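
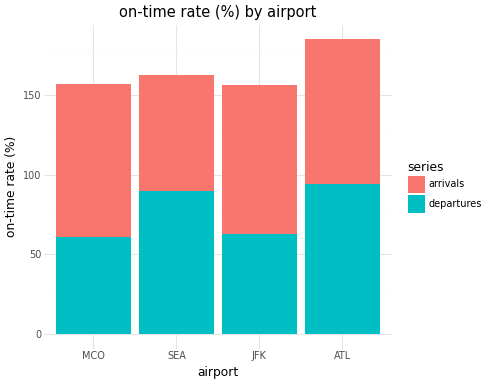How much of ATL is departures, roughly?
≈ 100

departures top ≈ 100, bottom ≈ 0; segment ≈ 100.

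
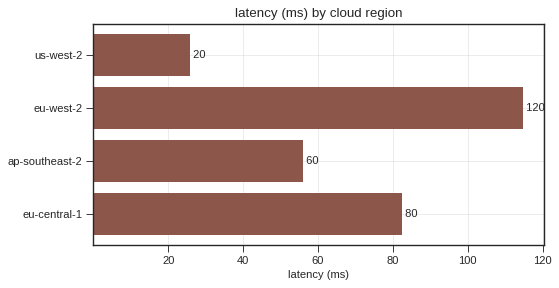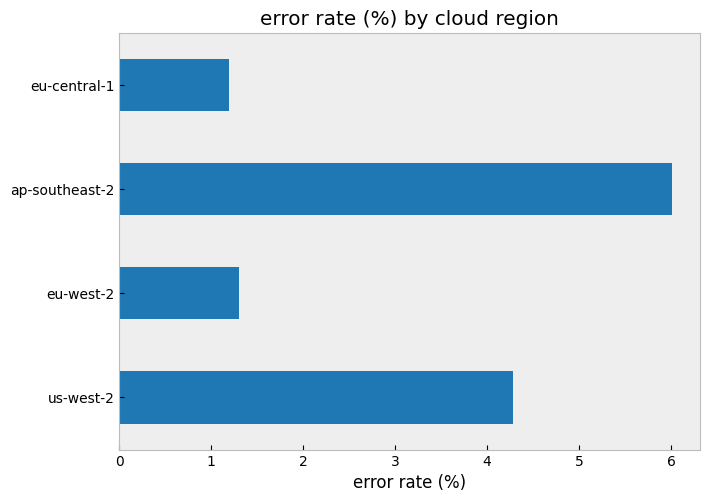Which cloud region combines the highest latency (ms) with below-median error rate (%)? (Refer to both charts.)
eu-west-2

Chart 2 median error rate (%) ≈ 3; below-median cloud regions: eu-west-2, eu-central-1. Among those, eu-west-2 has the highest latency (ms) (≈ 120).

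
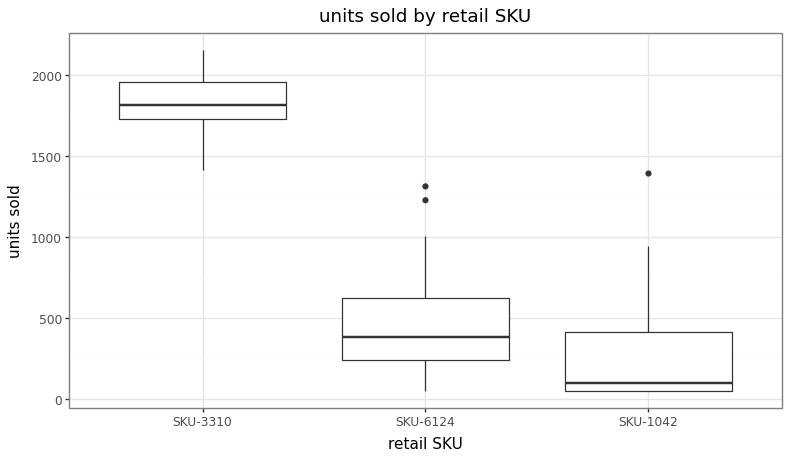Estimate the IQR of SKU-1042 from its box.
Q3 ≈ 400, Q1 ≈ 0; IQR ≈ 400.

≈ 400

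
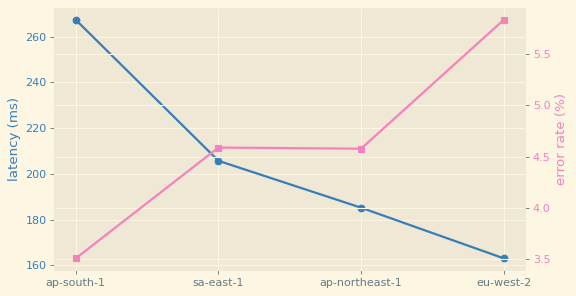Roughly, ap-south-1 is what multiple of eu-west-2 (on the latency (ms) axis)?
≈ 1.69×

ap-south-1 ≈ 270, eu-west-2 ≈ 160; 270/160 ≈ 1.69.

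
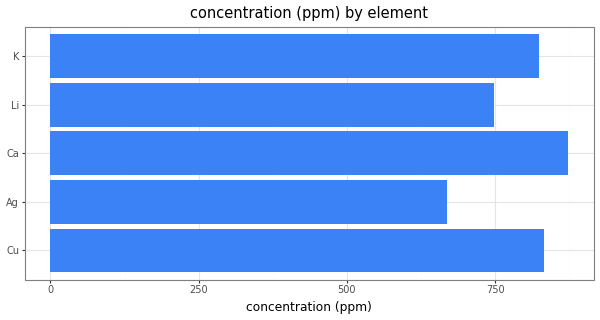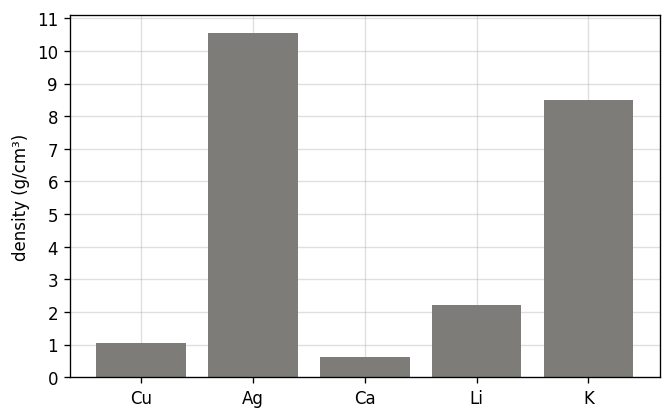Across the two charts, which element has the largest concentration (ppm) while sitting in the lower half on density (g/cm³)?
Chart 2 median density (g/cm³) ≈ 2; below-median elements: Cu, Ca. Among those, Ca has the highest concentration (ppm) (≈ 900).

Ca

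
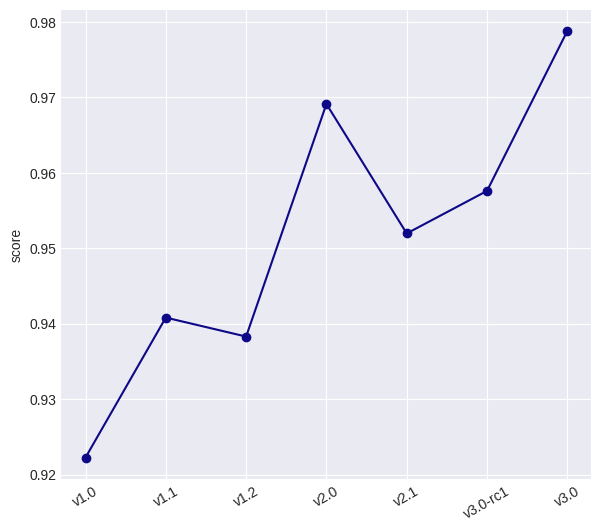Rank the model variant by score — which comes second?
v2.0

Top 3: v3.0 ≈ 0.98, v2.0 ≈ 0.97, v3.0-rc1 ≈ 0.96.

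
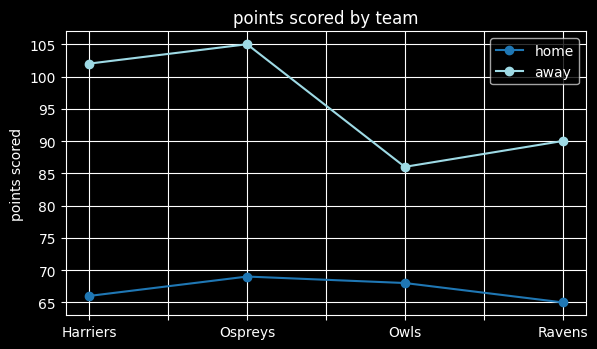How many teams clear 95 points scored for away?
2

Above 95: Harriers, Ospreys.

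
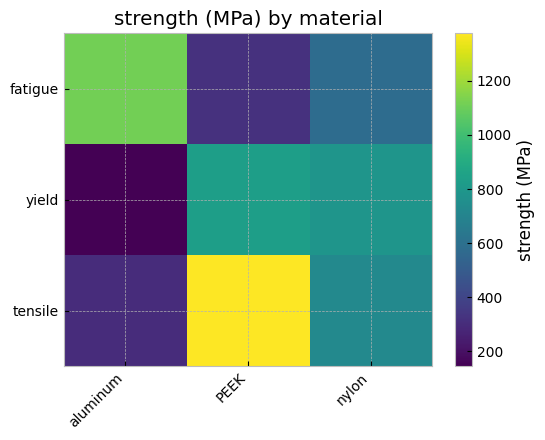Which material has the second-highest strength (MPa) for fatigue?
nylon

Top 3 for fatigue: aluminum ≈ 1200, nylon ≈ 600, PEEK ≈ 400.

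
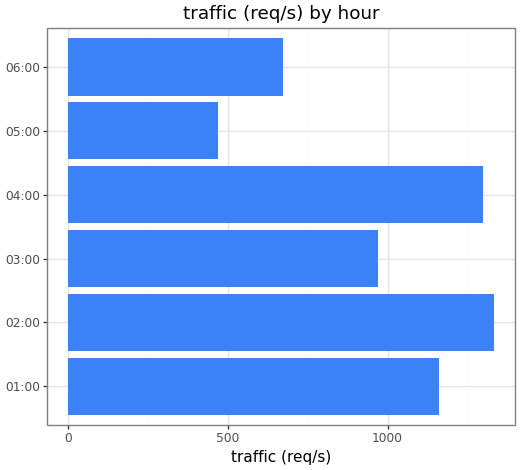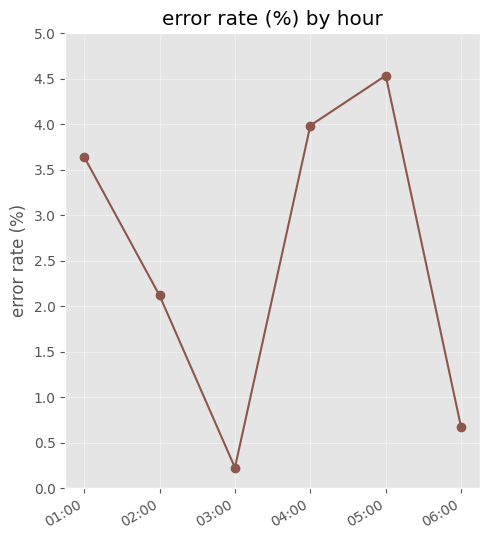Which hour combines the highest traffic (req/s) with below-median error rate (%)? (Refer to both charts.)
Chart 2 median error rate (%) ≈ 3; below-median hours: 02:00, 03:00, 06:00. Among those, 02:00 has the highest traffic (req/s) (≈ 1400).

02:00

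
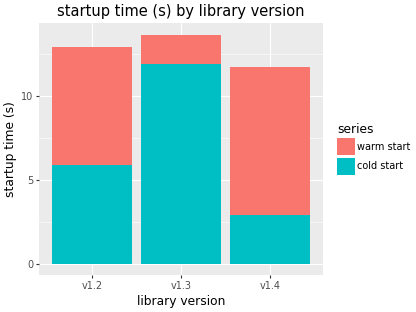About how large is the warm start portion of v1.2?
warm start top ≈ 12, bottom ≈ 6; segment ≈ 6.

≈ 6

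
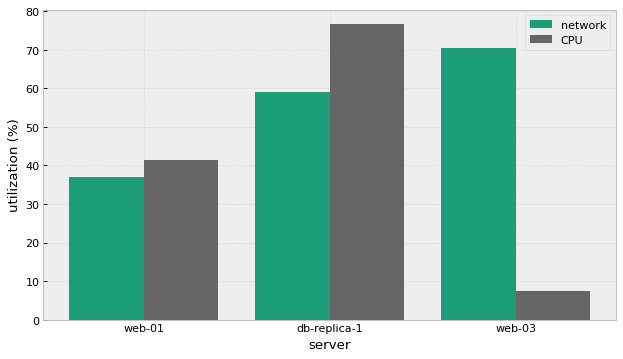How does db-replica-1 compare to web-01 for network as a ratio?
≈ 1.5×

db-replica-1 ≈ 60, web-01 ≈ 40; 60/40 ≈ 1.5.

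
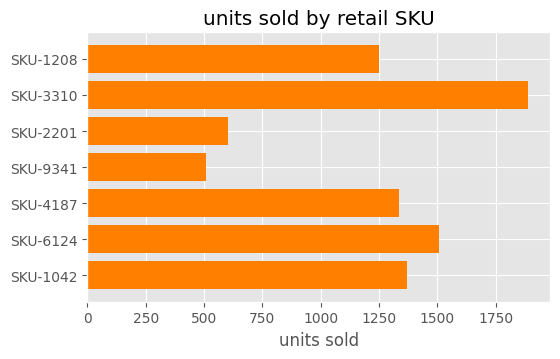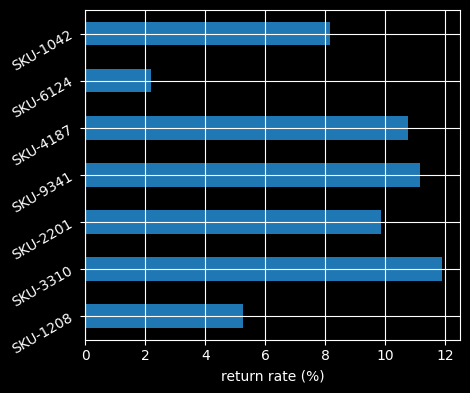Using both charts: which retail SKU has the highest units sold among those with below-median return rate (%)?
SKU-6124

Chart 2 median return rate (%) ≈ 10; below-median retail SKUs: SKU-1208, SKU-6124, SKU-1042. Among those, SKU-6124 has the highest units sold (≈ 1600).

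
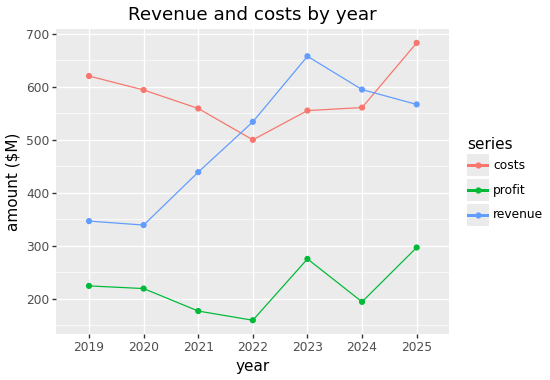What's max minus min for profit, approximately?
≈ 150

Max 2025 ≈ 300, min 2022 ≈ 150; range ≈ 150.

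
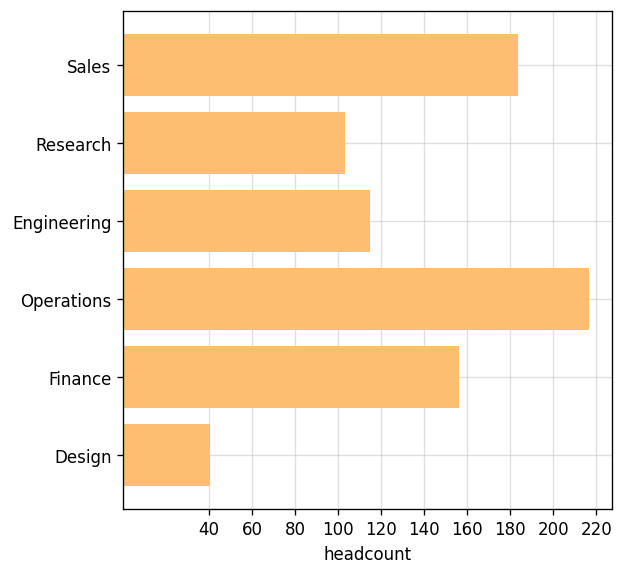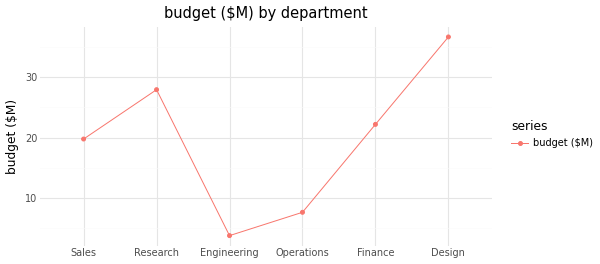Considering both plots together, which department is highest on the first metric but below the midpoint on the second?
Operations

Chart 2 median budget ($M) ≈ 20; below-median departments: Sales, Engineering, Operations. Among those, Operations has the highest headcount (≈ 220).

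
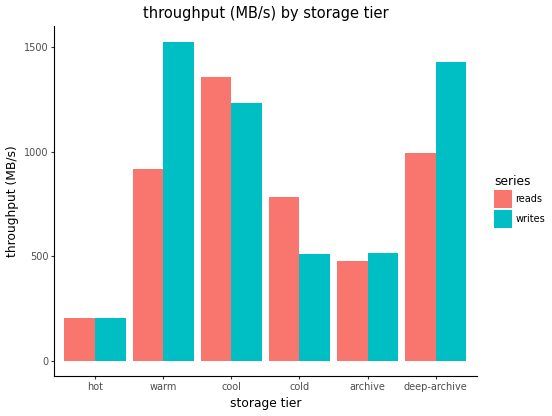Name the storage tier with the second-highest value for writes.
Top 3 for writes: warm ≈ 1600, deep-archive ≈ 1400, cool ≈ 1200.

deep-archive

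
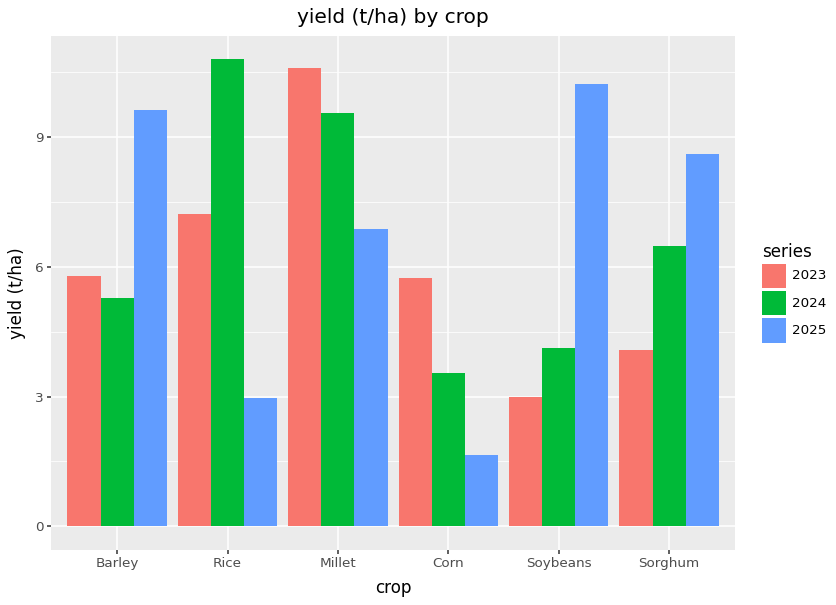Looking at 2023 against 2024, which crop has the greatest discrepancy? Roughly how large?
Rice, ≈ 4 t/ha

Rice: 2023 ≈ 7, 2024 ≈ 11 → gap ≈ 4. Next-largest (Sorghum) is only ≈ 2.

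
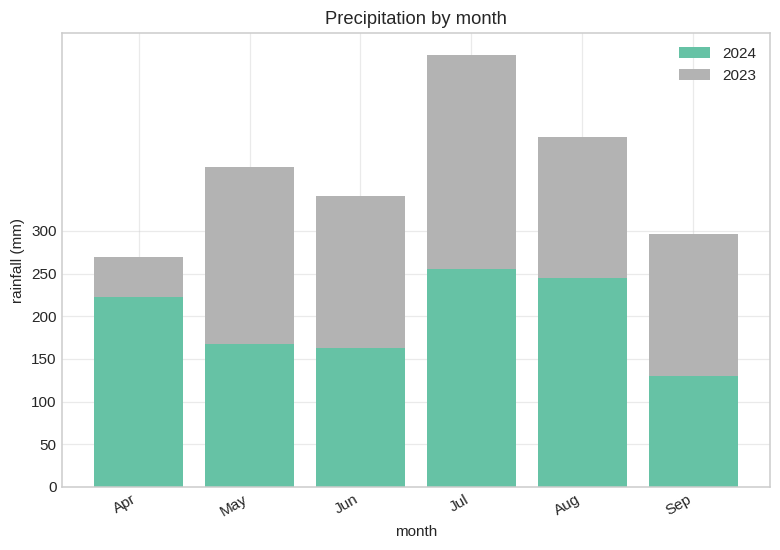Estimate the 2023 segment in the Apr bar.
≈ 50

2023 top ≈ 250, bottom ≈ 200; segment ≈ 50.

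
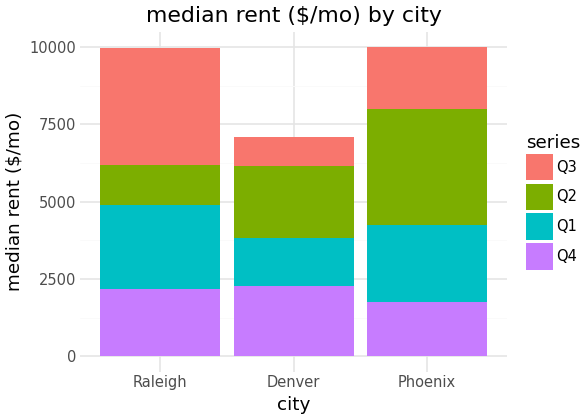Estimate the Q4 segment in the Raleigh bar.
≈ 2000

Q4 top ≈ 2000, bottom ≈ 0; segment ≈ 2000.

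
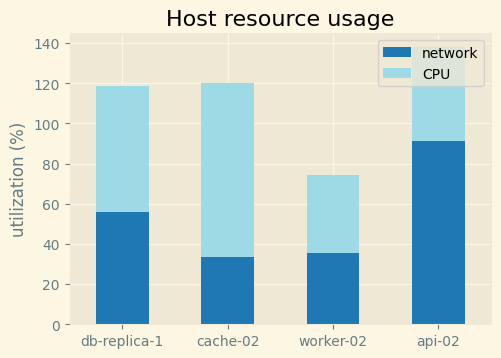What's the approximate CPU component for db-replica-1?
CPU top ≈ 120, bottom ≈ 60; segment ≈ 60.

≈ 60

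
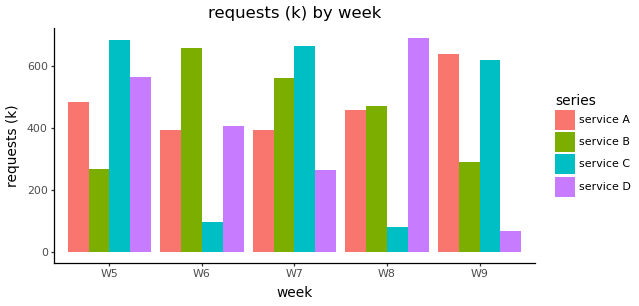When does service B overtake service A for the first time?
W5: service B ≈ 300 vs service A ≈ 500 (not yet); W6: service B ≈ 700 vs service A ≈ 400 (first crossover).

W6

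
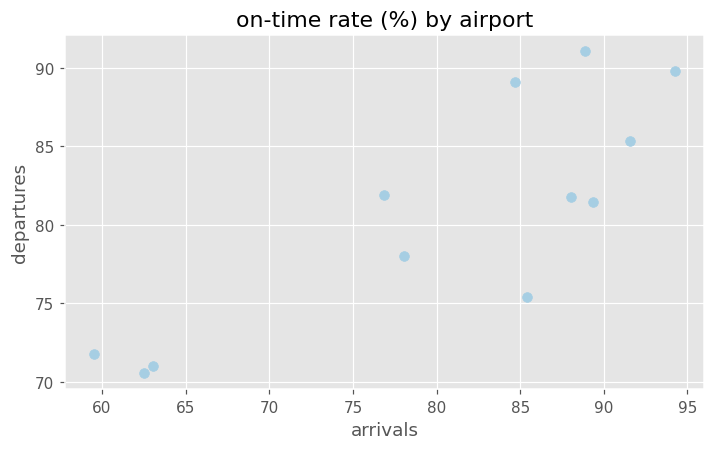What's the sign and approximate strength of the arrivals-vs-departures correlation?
Points are positively correlated; strong (|r| ≈ 0.8).

positive, strong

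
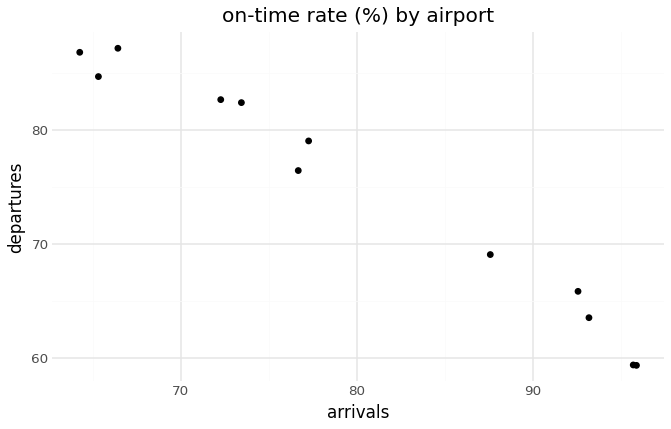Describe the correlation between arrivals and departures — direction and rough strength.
negative, strong

Points are negatively correlated; strong (|r| ≈ 1.0).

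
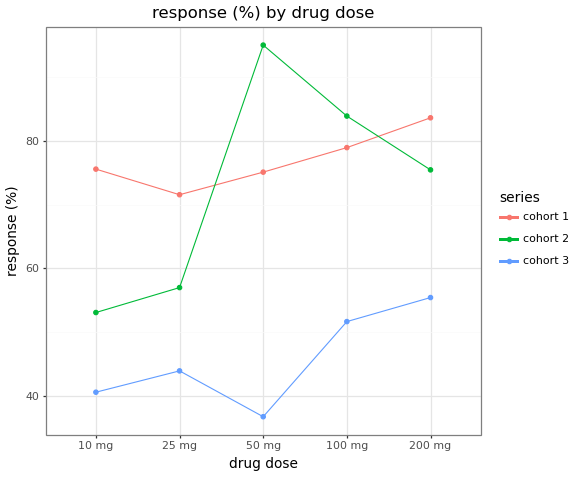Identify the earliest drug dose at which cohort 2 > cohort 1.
25 mg: cohort 2 ≈ 55 vs cohort 1 ≈ 70 (not yet); 50 mg: cohort 2 ≈ 95 vs cohort 1 ≈ 75 (first crossover).

50 mg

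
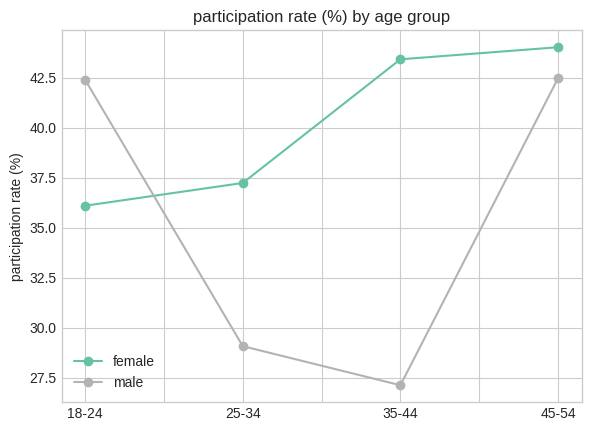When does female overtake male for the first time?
25-34

18-24: female ≈ 36 vs male ≈ 42 (not yet); 25-34: female ≈ 38 vs male ≈ 30 (first crossover).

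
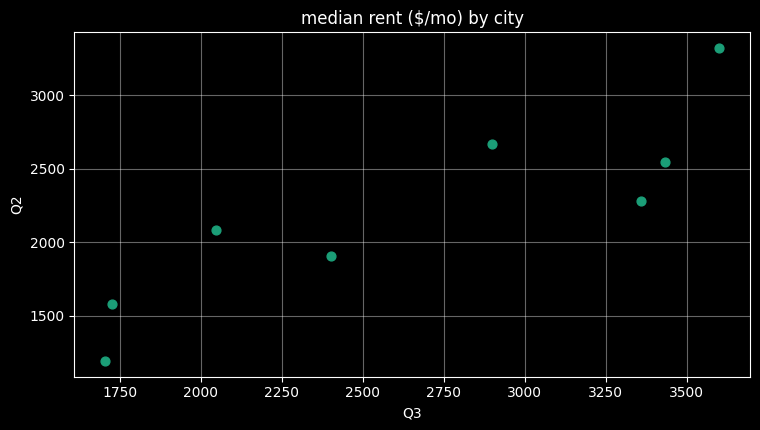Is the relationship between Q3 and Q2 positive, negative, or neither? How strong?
positive, strong

Points are positively correlated; strong (|r| ≈ 0.9).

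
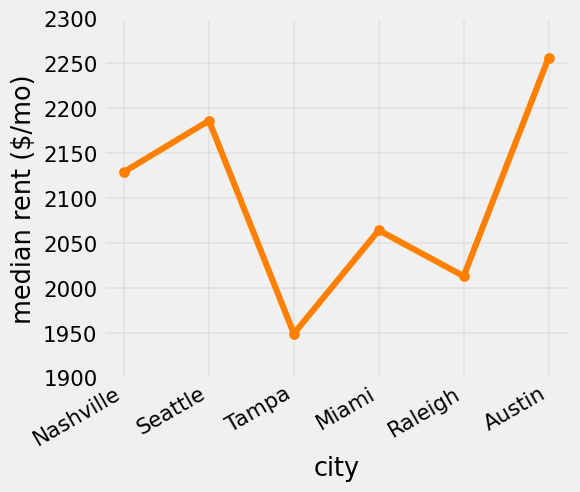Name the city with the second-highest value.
Top 3: Austin ≈ 2250, Seattle ≈ 2200, Nashville ≈ 2150.

Seattle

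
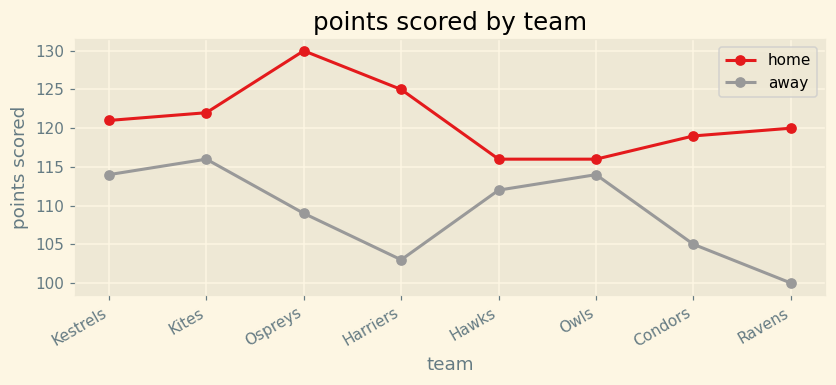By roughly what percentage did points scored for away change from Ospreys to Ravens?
Ospreys ≈ 110, Ravens ≈ 100; (100 − 110) / 110 ≈ -9.1%.

≈ -9.1%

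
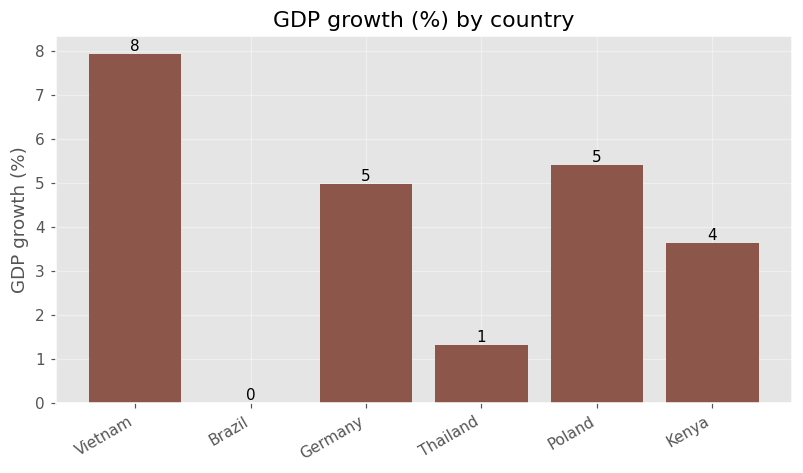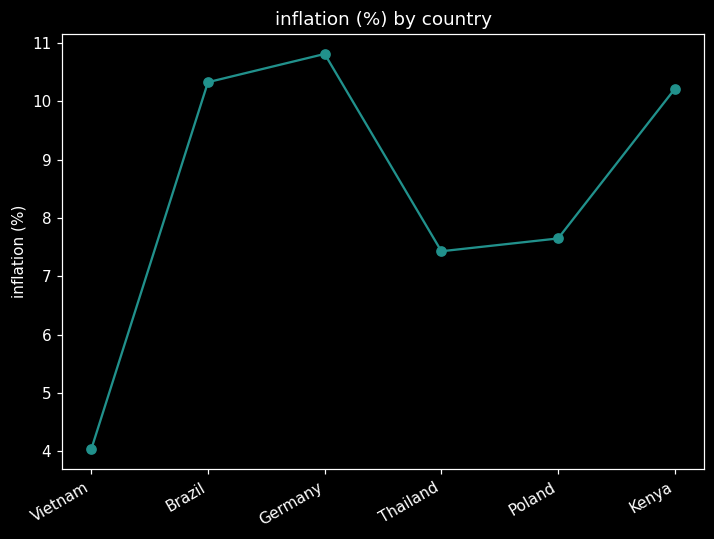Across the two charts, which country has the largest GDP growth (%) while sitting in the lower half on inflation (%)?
Chart 2 median inflation (%) ≈ 9; below-median countries: Vietnam, Thailand, Poland. Among those, Vietnam has the highest GDP growth (%) (≈ 8).

Vietnam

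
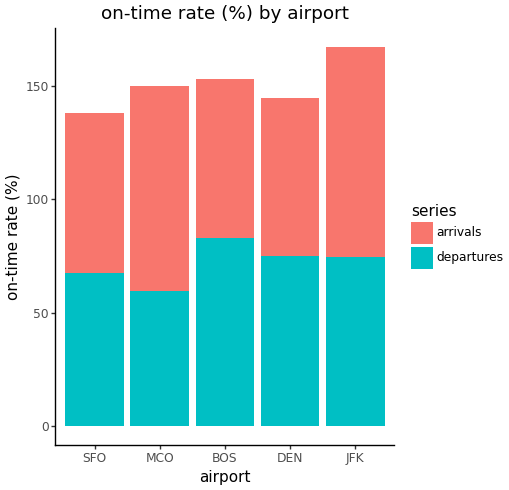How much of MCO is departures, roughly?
departures top ≈ 60, bottom ≈ 0; segment ≈ 60.

≈ 60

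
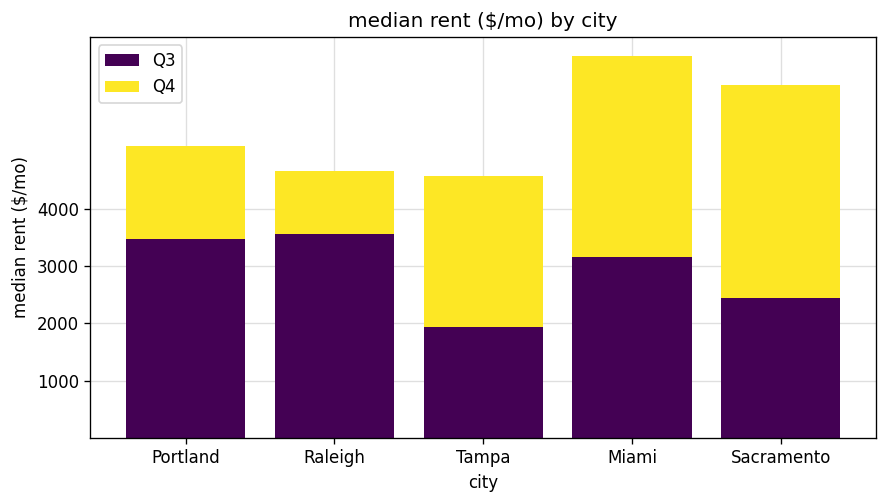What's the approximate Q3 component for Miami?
≈ 3000

Q3 top ≈ 3000, bottom ≈ 0; segment ≈ 3000.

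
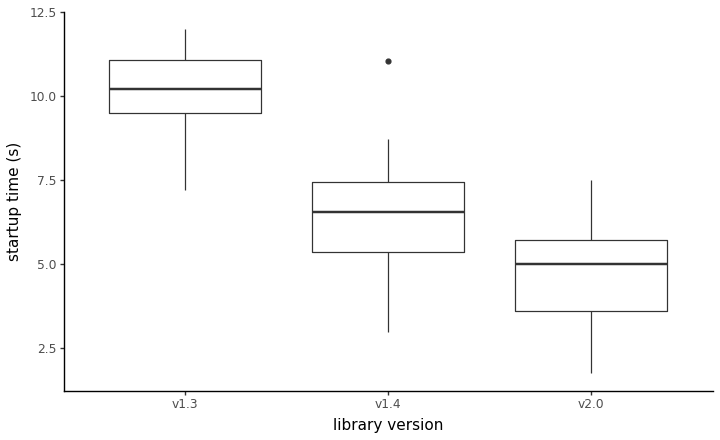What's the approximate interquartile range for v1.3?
Q3 ≈ 11.0, Q1 ≈ 9.5; IQR ≈ 1.5.

≈ 1.5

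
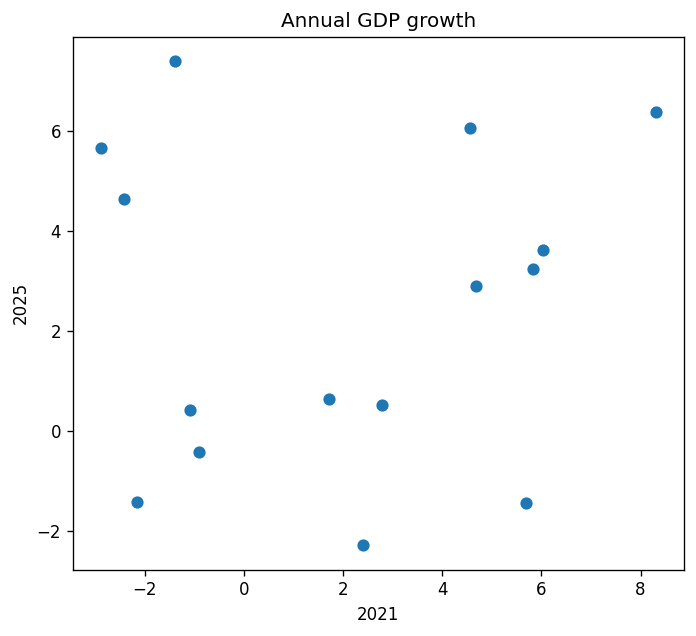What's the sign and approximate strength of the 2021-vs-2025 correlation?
no clear correlation

Points are roughly uncorrelated; weak (|r| ≈ 0.1).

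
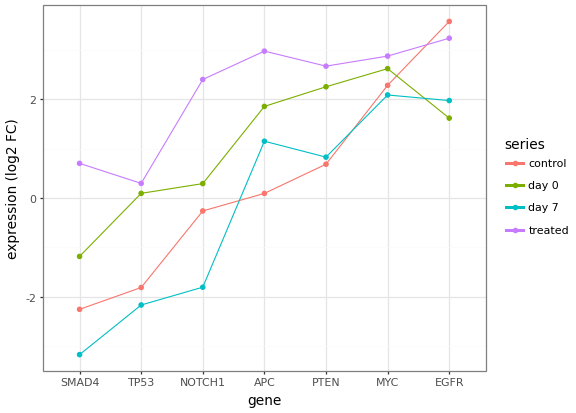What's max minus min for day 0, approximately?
≈ 4

Max MYC ≈ 3, min SMAD4 ≈ -1; range ≈ 4.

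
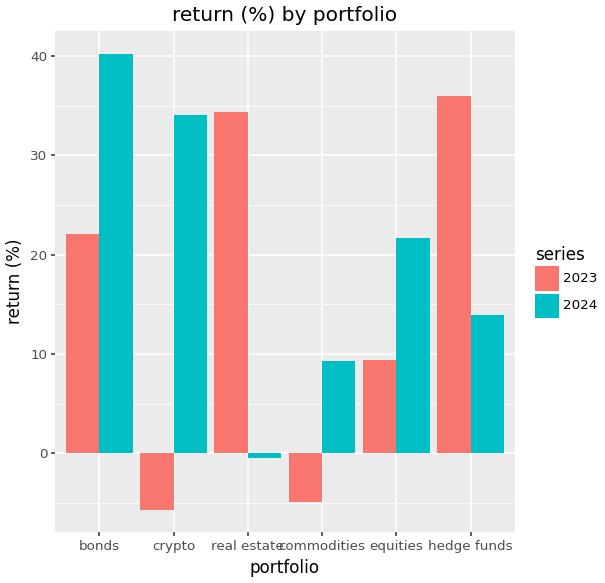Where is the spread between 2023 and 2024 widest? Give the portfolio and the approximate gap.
crypto: 2023 ≈ -5, 2024 ≈ 35 → gap ≈ 40. Next-largest (real estate) is only ≈ 35.

crypto, ≈ 40 %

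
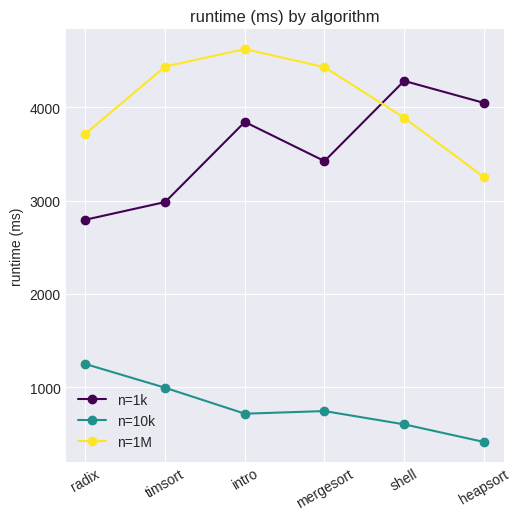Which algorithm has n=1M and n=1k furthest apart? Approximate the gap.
timsort, ≈ 1500 ms

timsort: n=1M ≈ 4500, n=1k ≈ 3000 → gap ≈ 1500. Next-largest (mergesort) is only ≈ 1000.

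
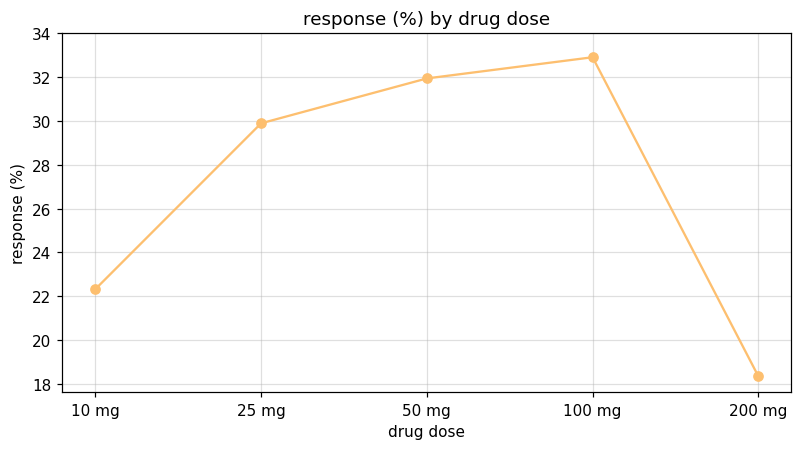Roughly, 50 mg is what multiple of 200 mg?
50 mg ≈ 32, 200 mg ≈ 18; 32/18 ≈ 1.78.

≈ 1.78×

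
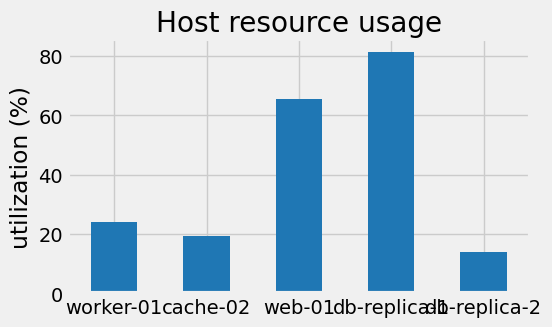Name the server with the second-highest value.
Top 3: db-replica-1 ≈ 80, web-01 ≈ 70, worker-01 ≈ 20.

web-01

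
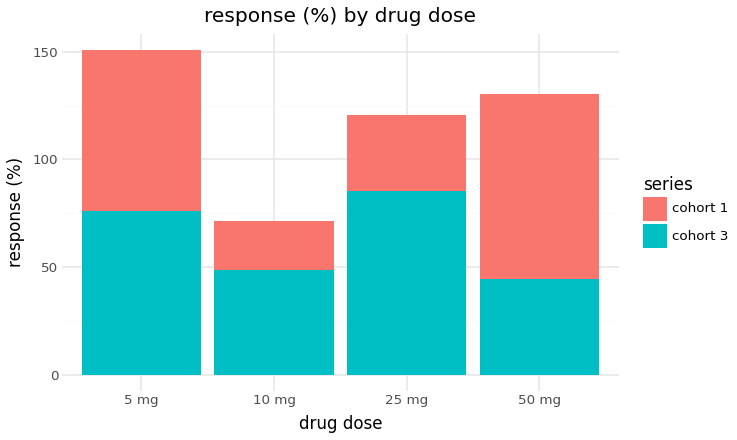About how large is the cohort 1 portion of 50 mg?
cohort 1 top ≈ 140, bottom ≈ 40; segment ≈ 100.

≈ 100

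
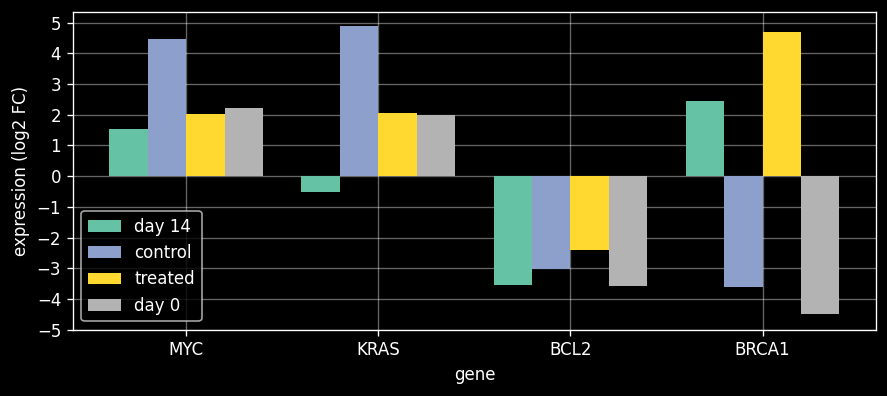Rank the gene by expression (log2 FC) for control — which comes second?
Top 3 for control: KRAS ≈ 5, MYC ≈ 4, BCL2 ≈ -3.

MYC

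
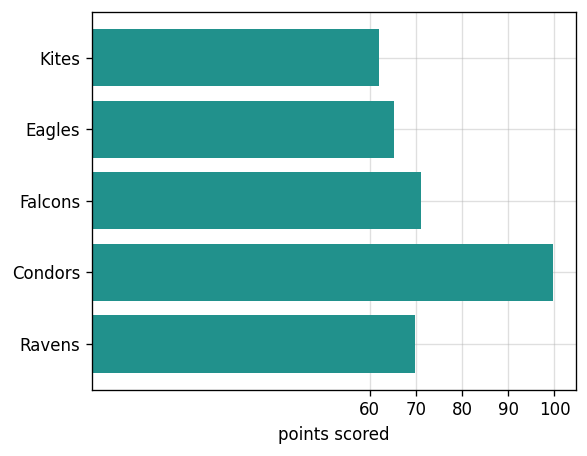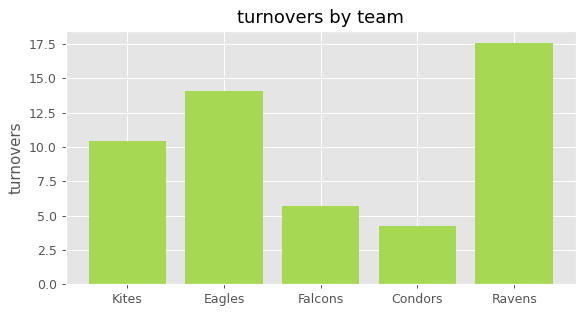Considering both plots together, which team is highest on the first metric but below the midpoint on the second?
Chart 2 median turnovers ≈ 10; below-median teams: Falcons, Condors. Among those, Condors has the highest points scored (≈ 100).

Condors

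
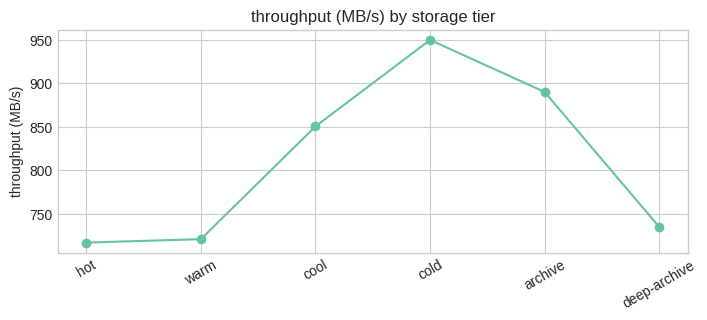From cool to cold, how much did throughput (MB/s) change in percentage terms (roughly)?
≈ +9.3%

cool ≈ 860, cold ≈ 940; (940 − 860) / 860 ≈ +9.3%.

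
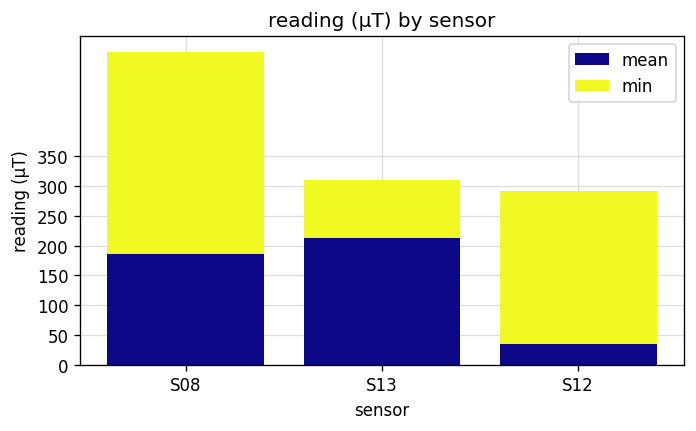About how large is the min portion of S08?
≈ 350

min top ≈ 550, bottom ≈ 200; segment ≈ 350.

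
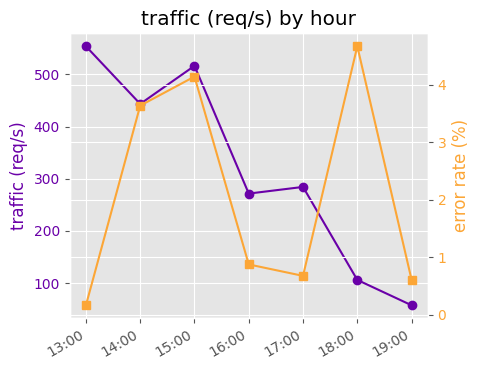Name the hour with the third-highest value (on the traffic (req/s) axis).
14:00

Top 4 (on the traffic (req/s) axis): 13:00 ≈ 550, 15:00 ≈ 500, 14:00 ≈ 450, 17:00 ≈ 300.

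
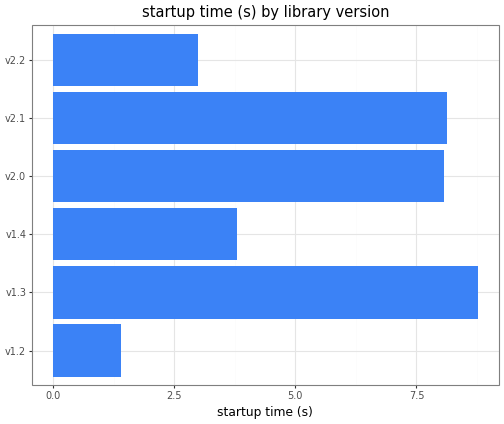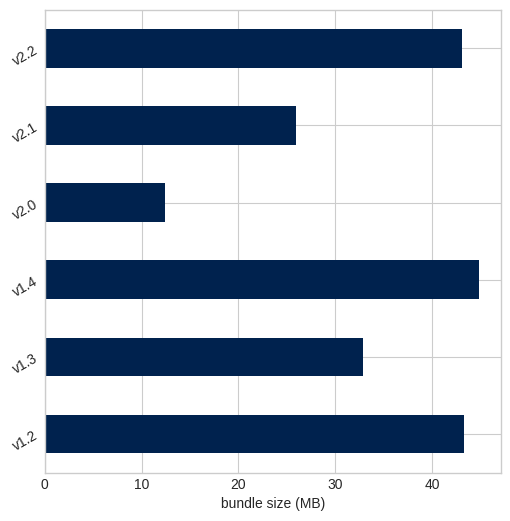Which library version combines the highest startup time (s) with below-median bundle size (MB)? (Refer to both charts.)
Chart 2 median bundle size (MB) ≈ 40; below-median library versions: v1.3, v2.0, v2.1. Among those, v1.3 has the highest startup time (s) (≈ 9).

v1.3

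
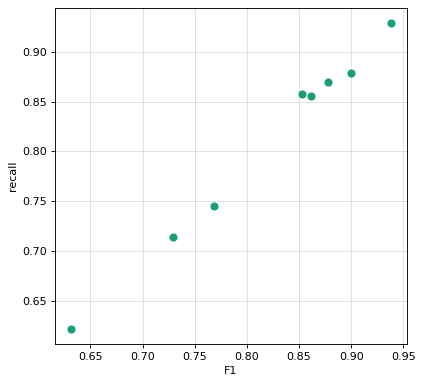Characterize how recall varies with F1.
positive, strong

Points are positively correlated; strong (|r| ≈ 1.0).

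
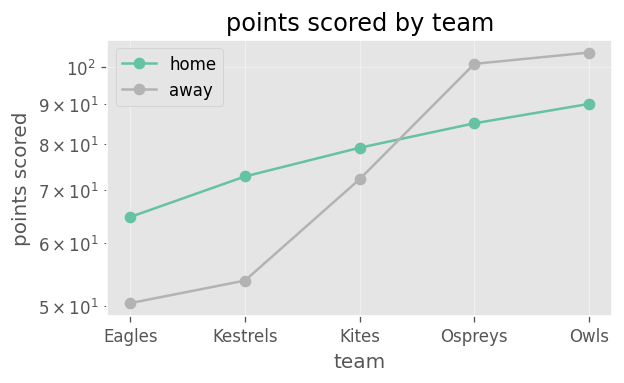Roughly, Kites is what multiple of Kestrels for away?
≈ 1.27×

Kites ≈ 70, Kestrels ≈ 55; 70/55 ≈ 1.27.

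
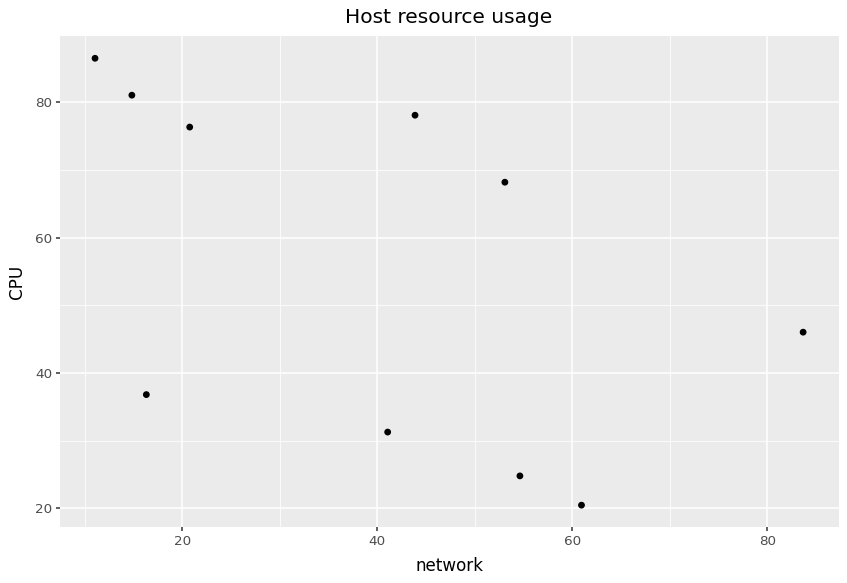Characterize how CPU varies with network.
Points are negatively correlated; moderate (|r| ≈ 0.5).

negative, moderate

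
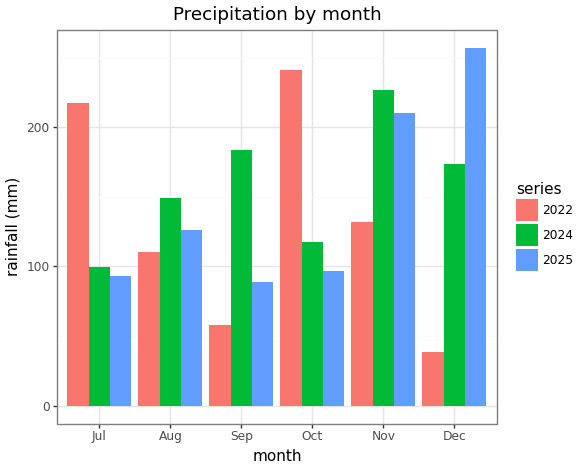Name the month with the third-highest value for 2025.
Aug

Top 4 for 2025: Dec ≈ 250, Nov ≈ 200, Aug ≈ 125, Oct ≈ 100.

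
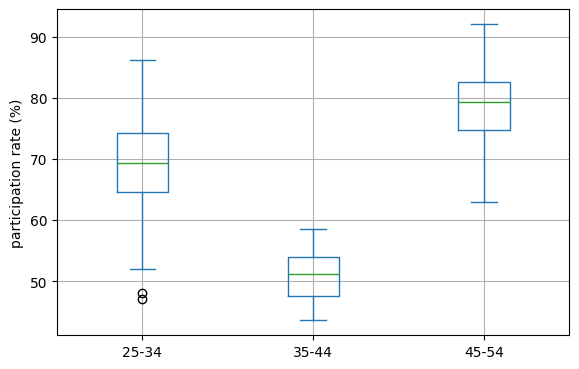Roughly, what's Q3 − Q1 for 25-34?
≈ 10

Q3 ≈ 75, Q1 ≈ 65; IQR ≈ 10.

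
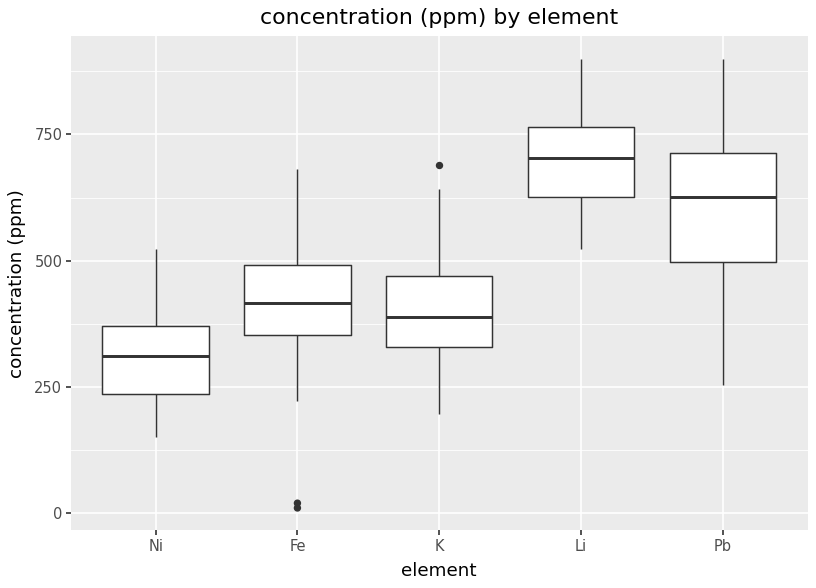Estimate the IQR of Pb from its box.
≈ 200

Q3 ≈ 700, Q1 ≈ 500; IQR ≈ 200.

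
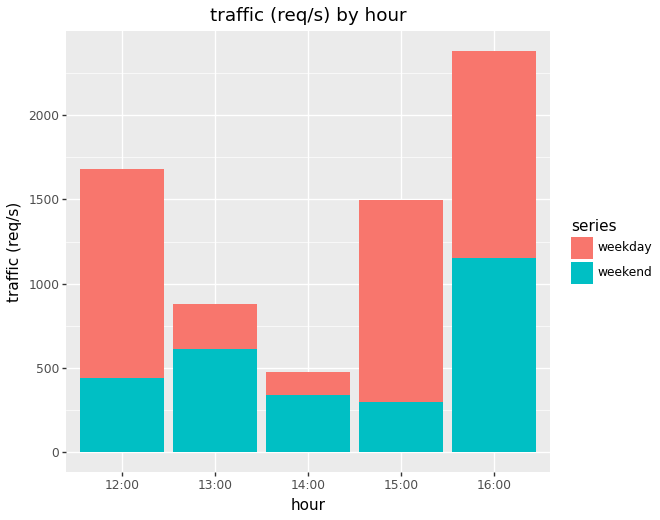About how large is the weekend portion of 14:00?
weekend top ≈ 400, bottom ≈ 0; segment ≈ 400.

≈ 400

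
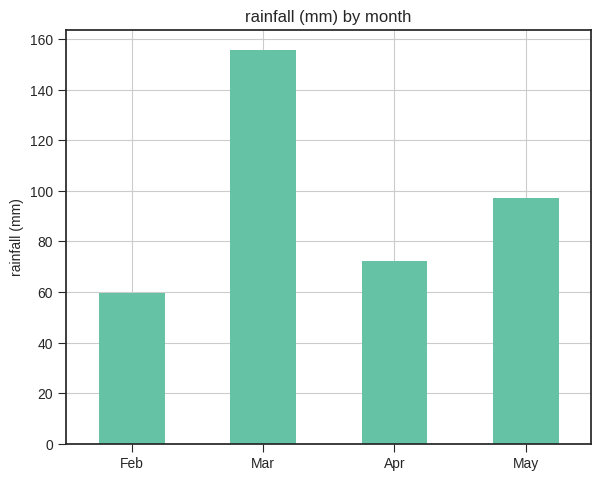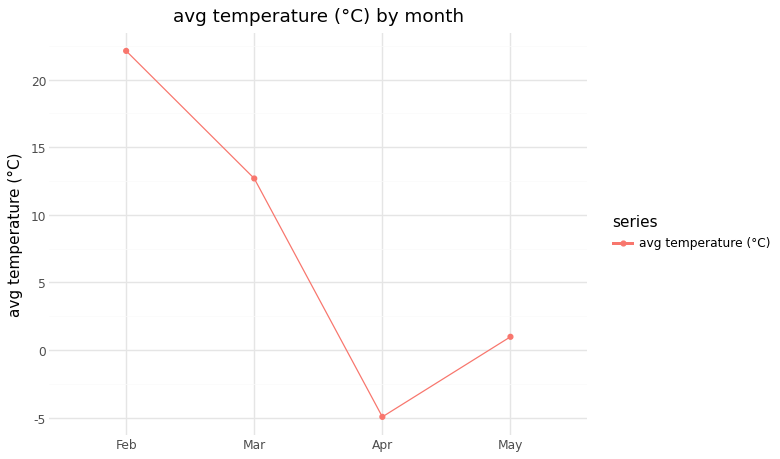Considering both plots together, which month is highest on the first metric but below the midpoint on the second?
May

Chart 2 median avg temperature (°C) ≈ 5; below-median months: Apr, May. Among those, May has the highest rainfall (mm) (≈ 100).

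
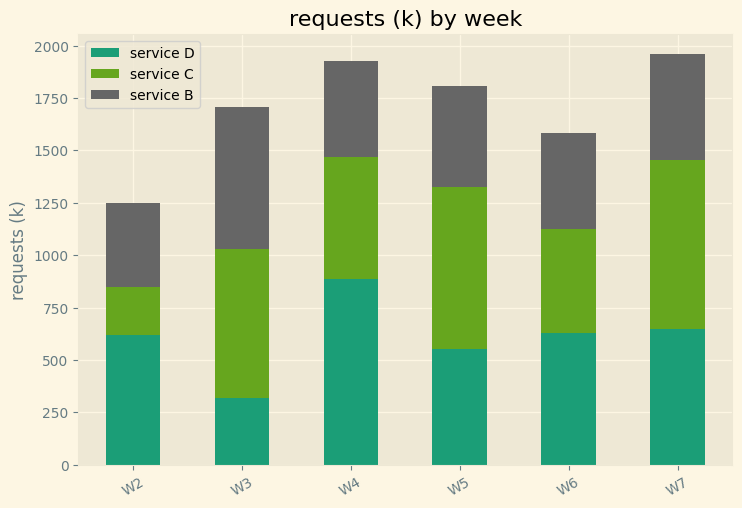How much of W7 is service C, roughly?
service C top ≈ 1400, bottom ≈ 600; segment ≈ 800.

≈ 800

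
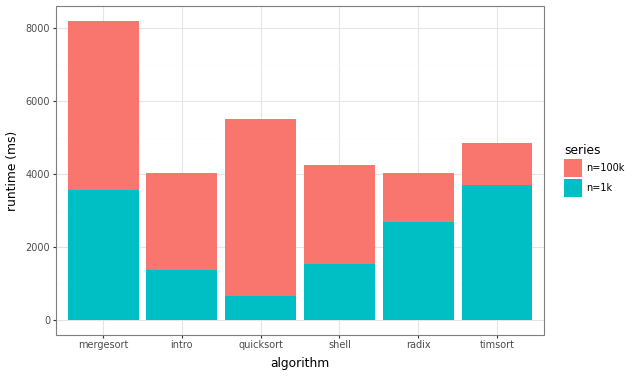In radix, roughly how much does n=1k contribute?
n=1k top ≈ 3000, bottom ≈ 0; segment ≈ 3000.

≈ 3000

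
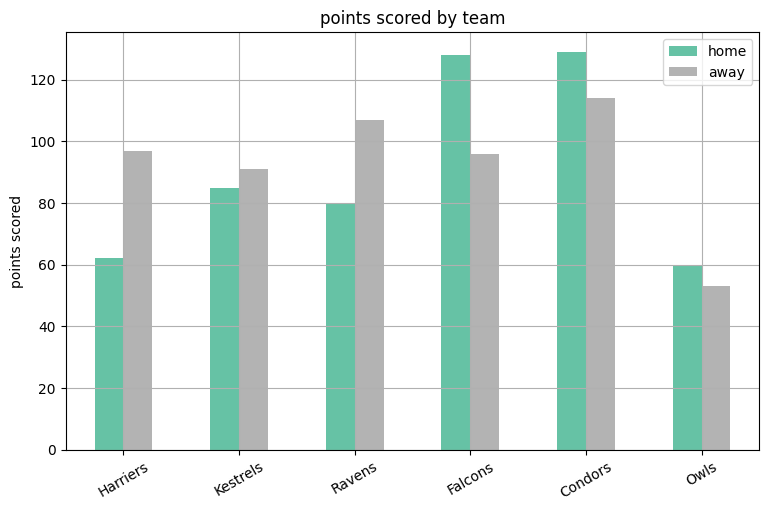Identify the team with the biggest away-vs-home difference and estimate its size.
Harriers, ≈ 40

Harriers: away ≈ 100, home ≈ 60 → gap ≈ 40. Next-largest (Falcons) is only ≈ 20.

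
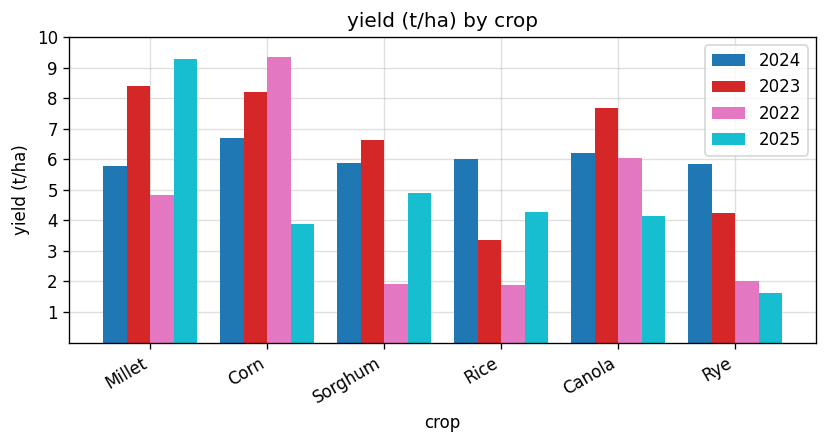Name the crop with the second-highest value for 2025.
Top 3 for 2025: Millet ≈ 9, Sorghum ≈ 5, Rice ≈ 4.

Sorghum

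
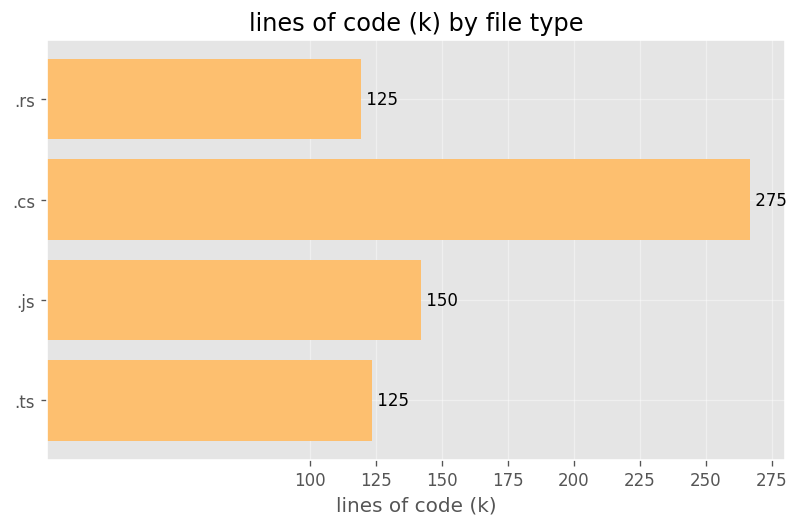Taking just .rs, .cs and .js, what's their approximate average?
≈ 183

(125 + 275 + 150) / 3 ≈ 183.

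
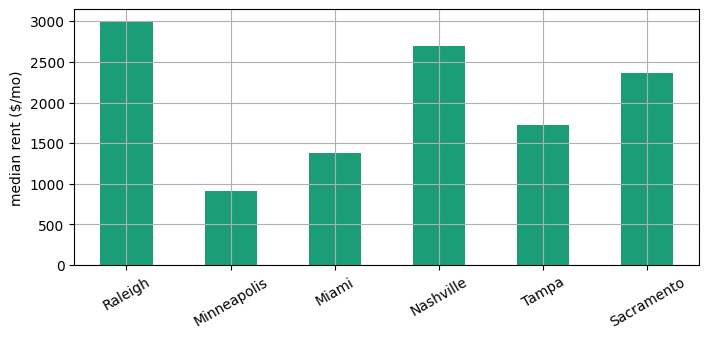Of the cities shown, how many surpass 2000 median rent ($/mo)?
3

Above 2000: Raleigh, Nashville, Sacramento.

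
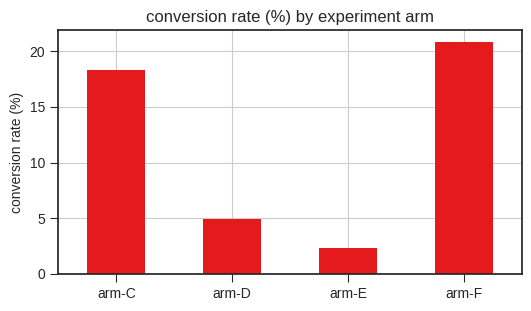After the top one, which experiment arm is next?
Top 3: arm-F ≈ 20, arm-C ≈ 18, arm-D ≈ 4.

arm-C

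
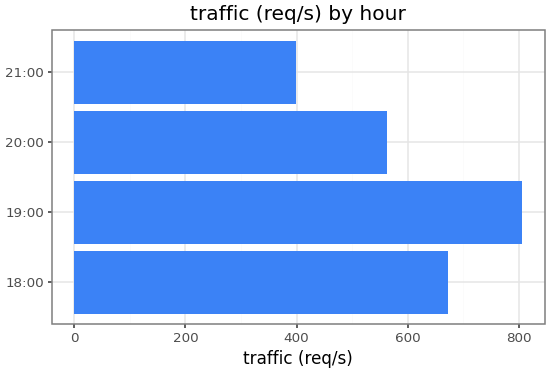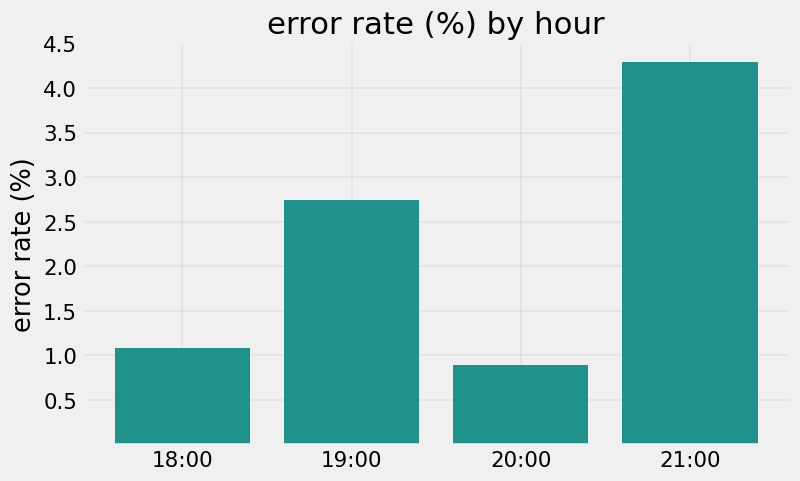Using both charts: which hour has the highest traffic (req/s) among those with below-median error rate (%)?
18:00

Chart 2 median error rate (%) ≈ 2; below-median hours: 18:00, 20:00. Among those, 18:00 has the highest traffic (req/s) (≈ 700).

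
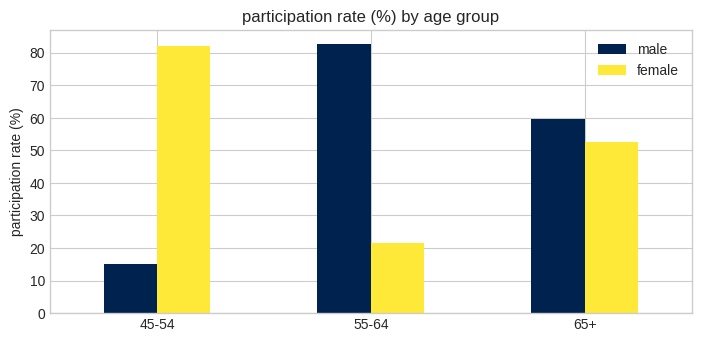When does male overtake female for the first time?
55-64

45-54: male ≈ 10 vs female ≈ 80 (not yet); 55-64: male ≈ 80 vs female ≈ 20 (first crossover).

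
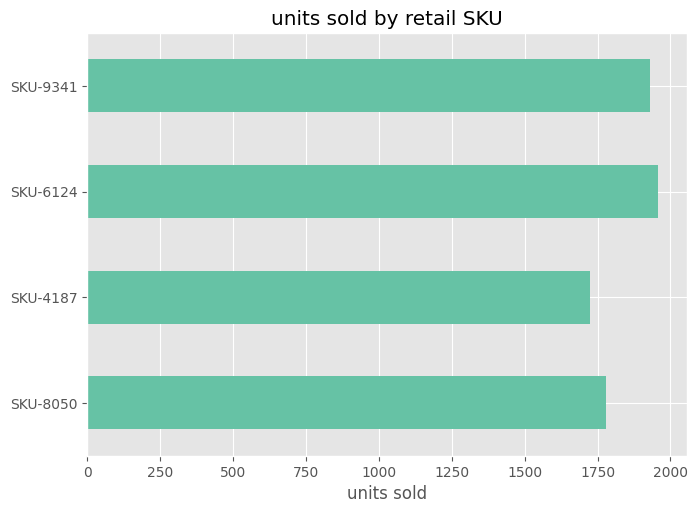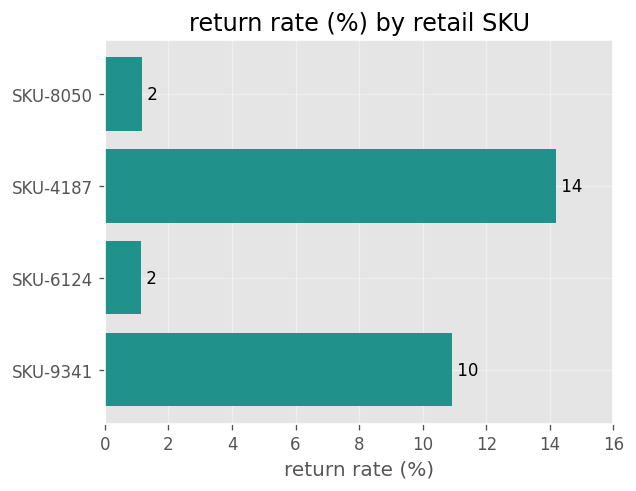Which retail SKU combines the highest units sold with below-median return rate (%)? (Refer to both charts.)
Chart 2 median return rate (%) ≈ 6; below-median retail SKUs: SKU-8050, SKU-6124. Among those, SKU-6124 has the highest units sold (≈ 2000).

SKU-6124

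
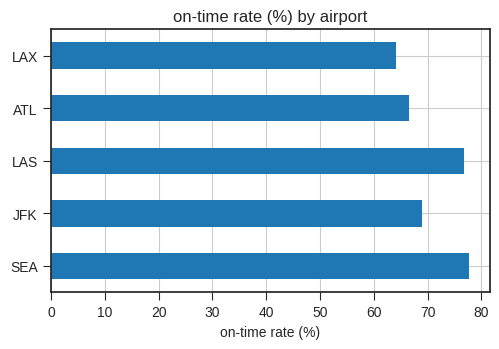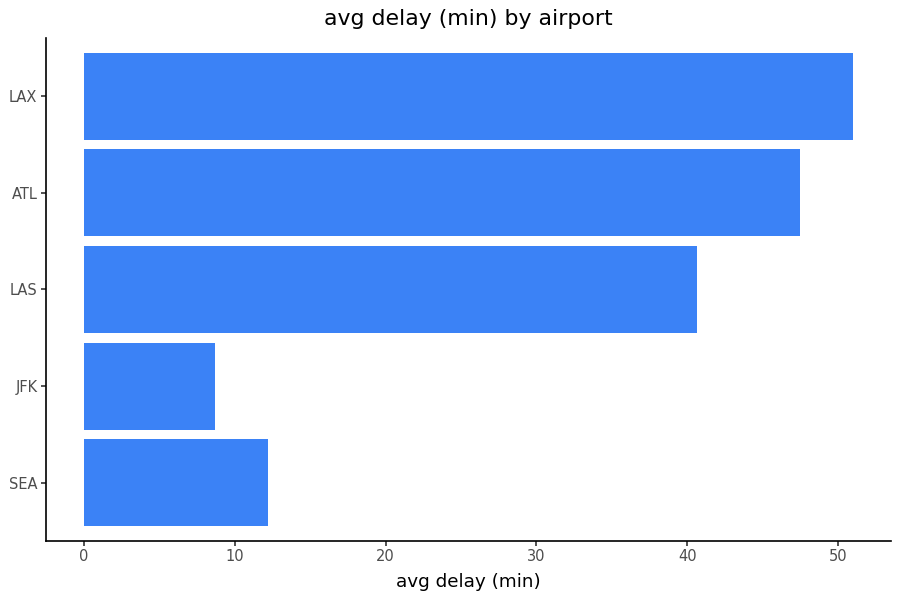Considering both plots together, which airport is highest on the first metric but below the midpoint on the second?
SEA

Chart 2 median avg delay (min) ≈ 40; below-median airports: SEA, JFK. Among those, SEA has the highest on-time rate (%) (≈ 80).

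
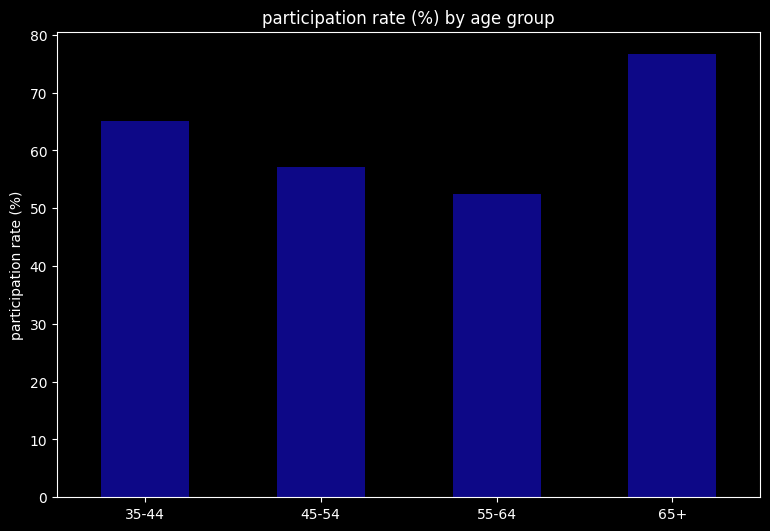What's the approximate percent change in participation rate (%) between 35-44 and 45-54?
≈ -14.3%

35-44 ≈ 70, 45-54 ≈ 60; (60 − 70) / 70 ≈ -14.3%.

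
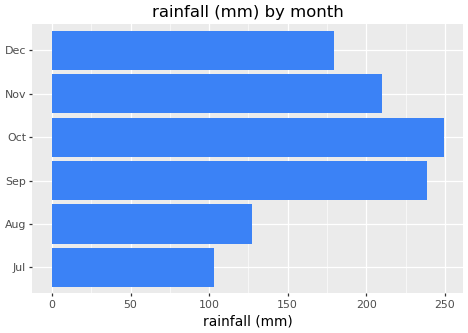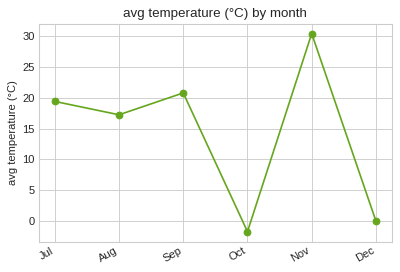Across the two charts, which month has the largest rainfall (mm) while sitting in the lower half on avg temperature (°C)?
Oct

Chart 2 median avg temperature (°C) ≈ 20; below-median months: Aug, Oct, Dec. Among those, Oct has the highest rainfall (mm) (≈ 250).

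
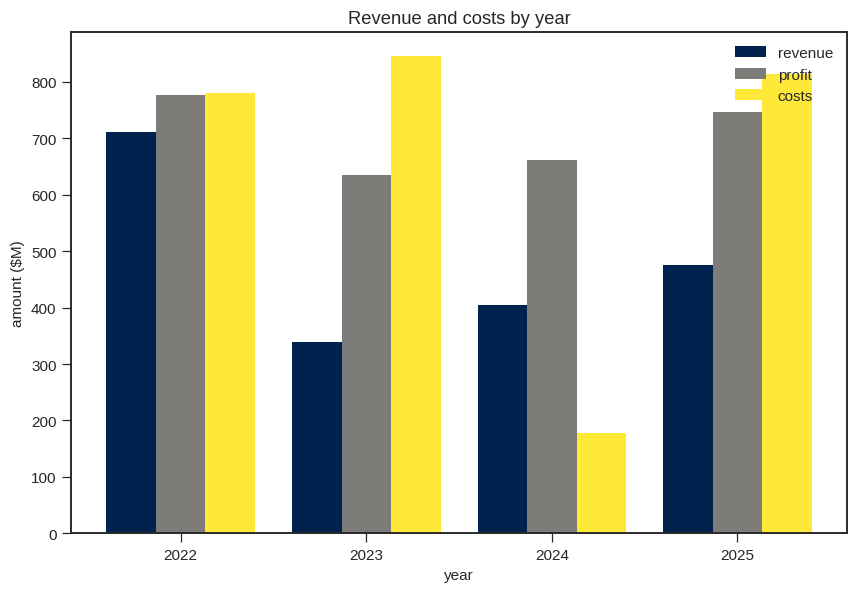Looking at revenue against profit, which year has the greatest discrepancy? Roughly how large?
2023: revenue ≈ 300, profit ≈ 600 → gap ≈ 300. Next-largest (2025) is only ≈ 200.

2023, ≈ 300 $M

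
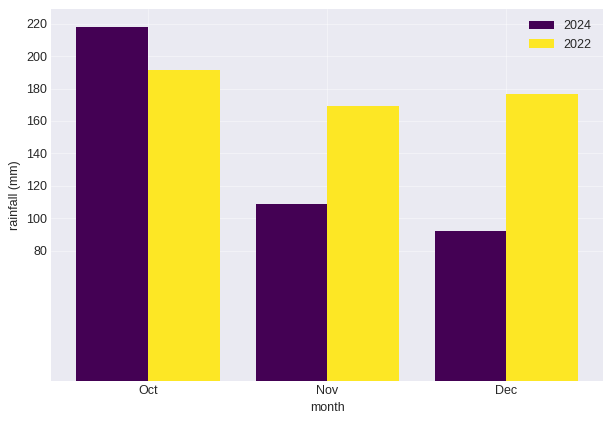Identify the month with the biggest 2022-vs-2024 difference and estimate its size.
Dec, ≈ 80 mm

Dec: 2022 ≈ 180, 2024 ≈ 100 → gap ≈ 80. Next-largest (Nov) is only ≈ 60.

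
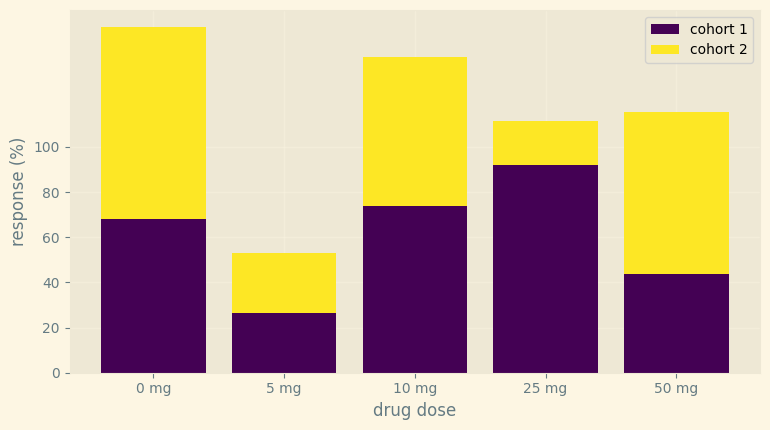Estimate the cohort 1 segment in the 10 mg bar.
≈ 80

cohort 1 top ≈ 80, bottom ≈ 0; segment ≈ 80.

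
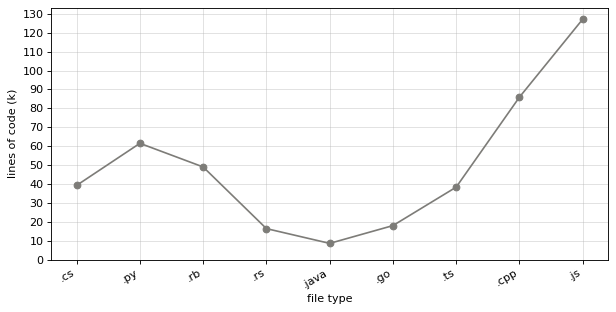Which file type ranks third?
.py

Top 4: .js ≈ 130, .cpp ≈ 90, .py ≈ 60, .rb ≈ 50.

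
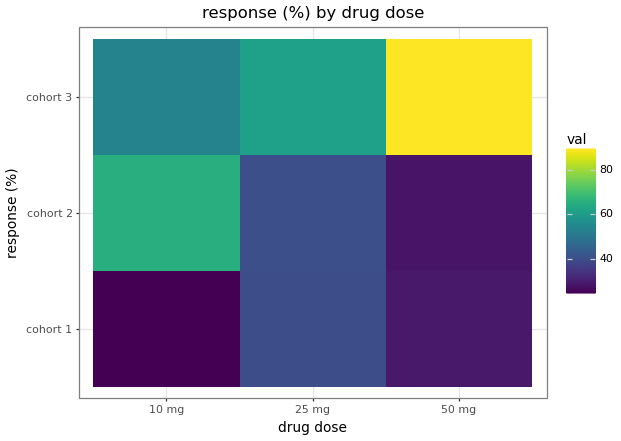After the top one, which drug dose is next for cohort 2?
25 mg

Top 3 for cohort 2: 10 mg ≈ 70, 25 mg ≈ 40, 50 mg ≈ 30.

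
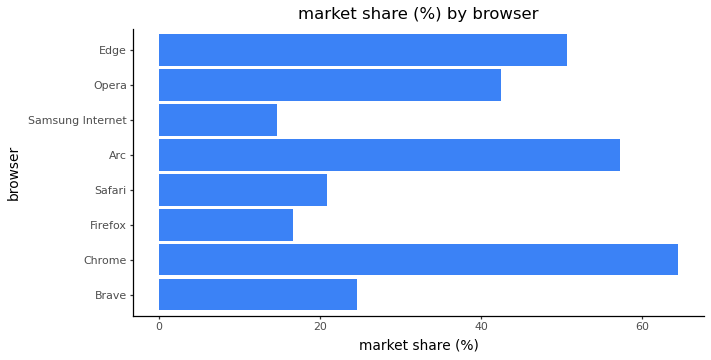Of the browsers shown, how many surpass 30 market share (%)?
4

Above 30: Chrome, Arc, Opera, Edge.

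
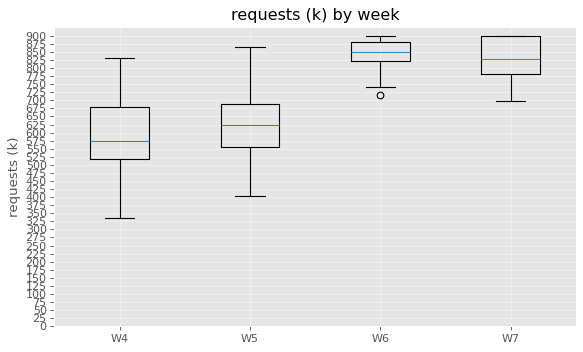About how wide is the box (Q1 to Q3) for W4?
≈ 150

Q3 ≈ 675, Q1 ≈ 525; IQR ≈ 150.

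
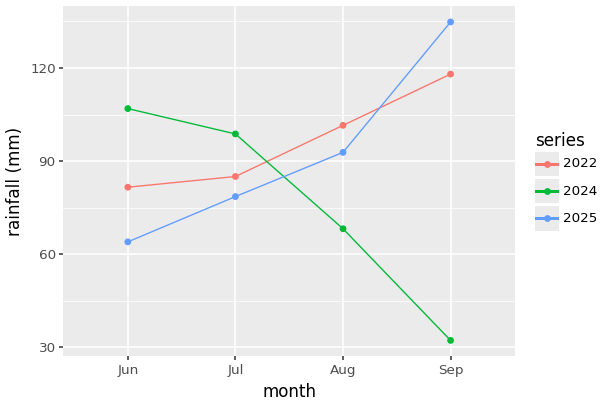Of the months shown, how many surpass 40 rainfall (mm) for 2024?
Above 40: Jun, Jul, Aug.

3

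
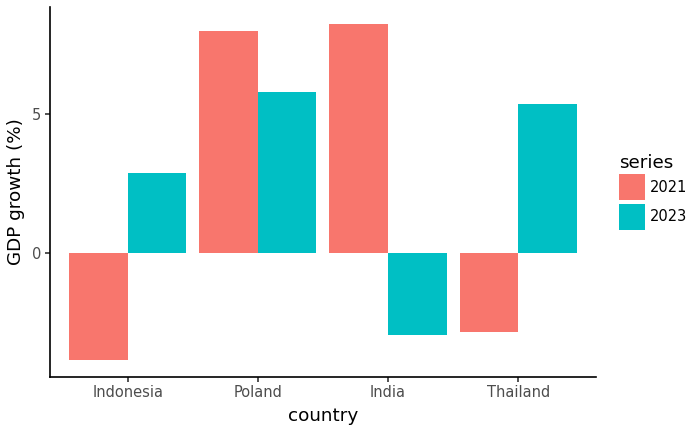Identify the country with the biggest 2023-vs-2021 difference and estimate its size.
India, ≈ 10 %

India: 2023 ≈ -2, 2021 ≈ 8 → gap ≈ 10. Next-largest (Thailand) is only ≈ 8.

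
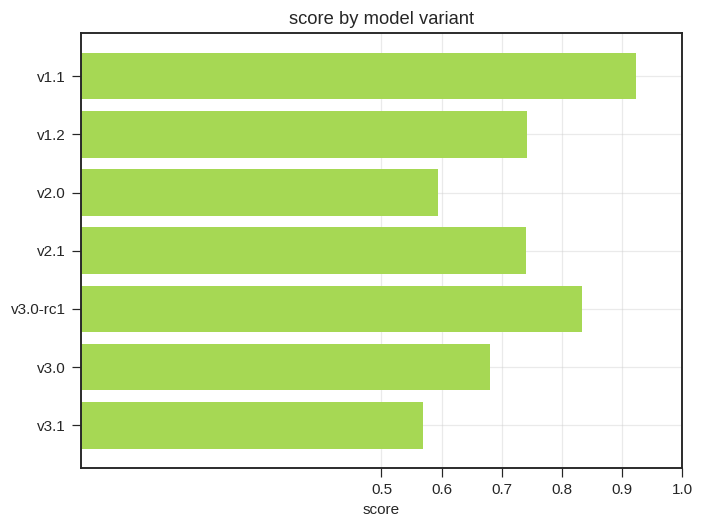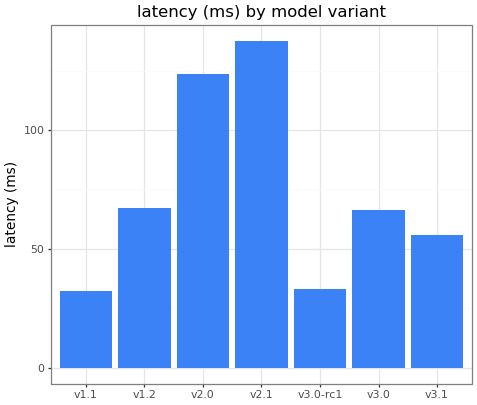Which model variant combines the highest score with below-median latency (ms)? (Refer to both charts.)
Chart 2 median latency (ms) ≈ 60; below-median model variants: v1.1, v3.0-rc1, v3.1. Among those, v1.1 has the highest score (≈ 0.9).

v1.1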